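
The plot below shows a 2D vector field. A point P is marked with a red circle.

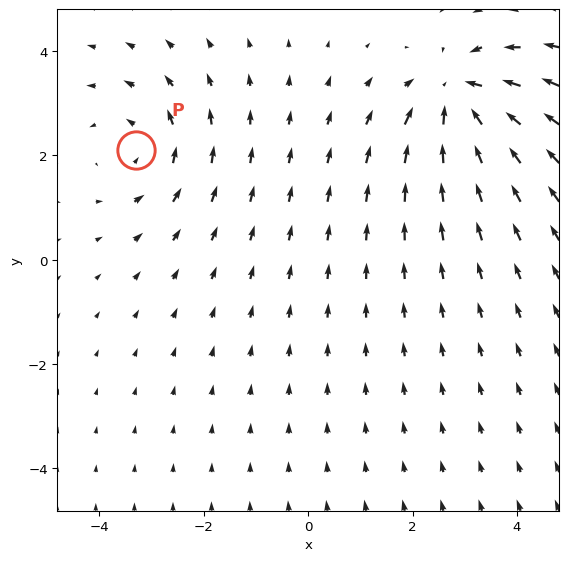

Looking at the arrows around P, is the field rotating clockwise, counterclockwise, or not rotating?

counterclockwise

Near P at (-3.3, 2.1) the arrows circulate counterclockwise. The curl (z-component) there is about +3; positive curl means counterclockwise rotation.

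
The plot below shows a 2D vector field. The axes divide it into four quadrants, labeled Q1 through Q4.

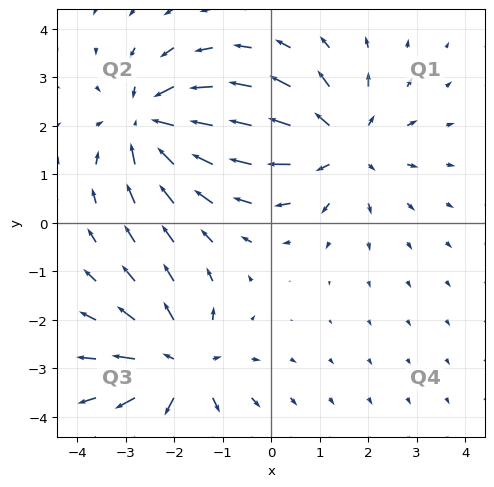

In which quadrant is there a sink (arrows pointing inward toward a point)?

The sink sits at approximately (-2.4, 2.1), which lies in quadrant Q2. The divergence there is about -5, negative as expected for a sink.

Q2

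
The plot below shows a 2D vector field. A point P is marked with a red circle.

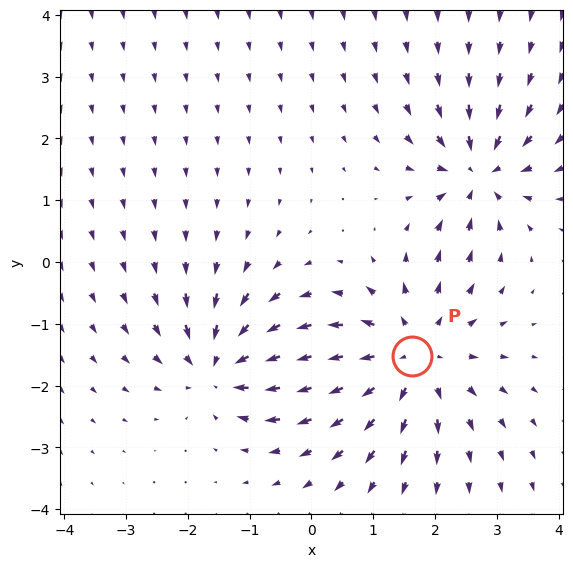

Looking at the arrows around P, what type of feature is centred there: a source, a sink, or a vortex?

source

At P (1.6, -1.5) the arrows spread outward. Divergence about +4, curl ≈0 — positive divergence with near-zero curl is a source.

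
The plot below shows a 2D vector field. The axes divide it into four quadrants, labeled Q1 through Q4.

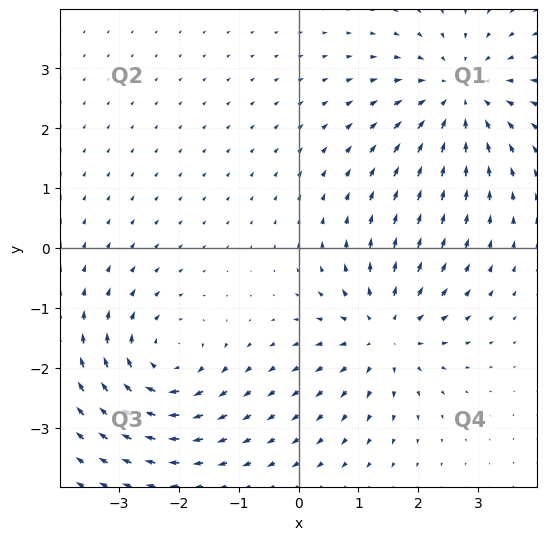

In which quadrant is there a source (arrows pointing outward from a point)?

The source sits at approximately (1.4, -1.4), which lies in quadrant Q4. The divergence there is about +4, positive as expected for a source.

Q4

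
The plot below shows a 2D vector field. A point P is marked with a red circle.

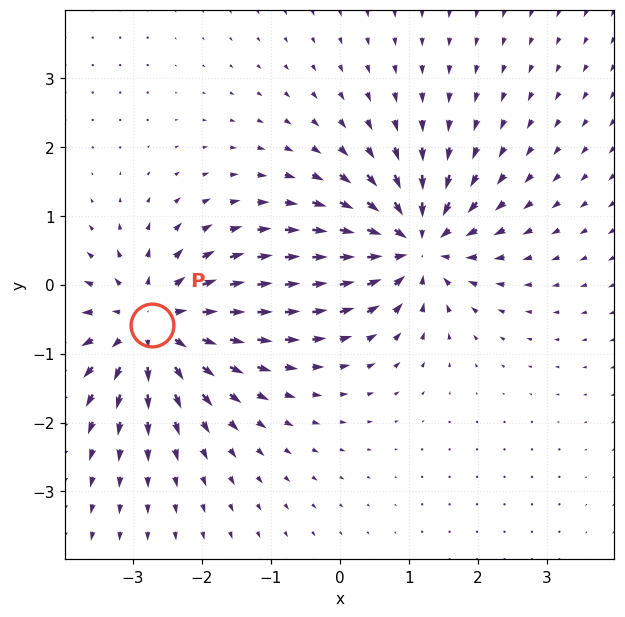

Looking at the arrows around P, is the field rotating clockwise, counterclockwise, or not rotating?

Near P at (-2.7, -0.6) the arrows show no circulation. The curl there is ≈0.

not rotating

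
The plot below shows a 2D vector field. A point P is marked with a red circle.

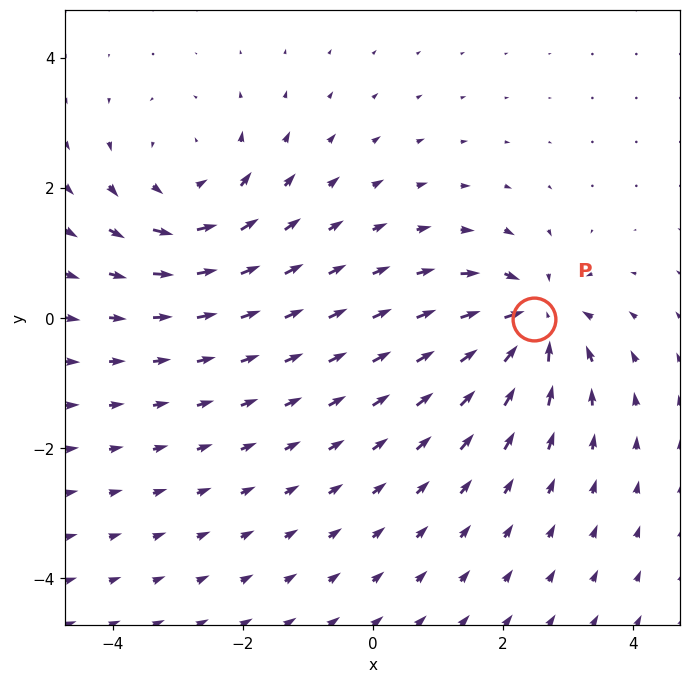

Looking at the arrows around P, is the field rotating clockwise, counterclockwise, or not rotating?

Near P at (2.5, -0.0) the arrows show no circulation. The curl there is ≈0.

not rotating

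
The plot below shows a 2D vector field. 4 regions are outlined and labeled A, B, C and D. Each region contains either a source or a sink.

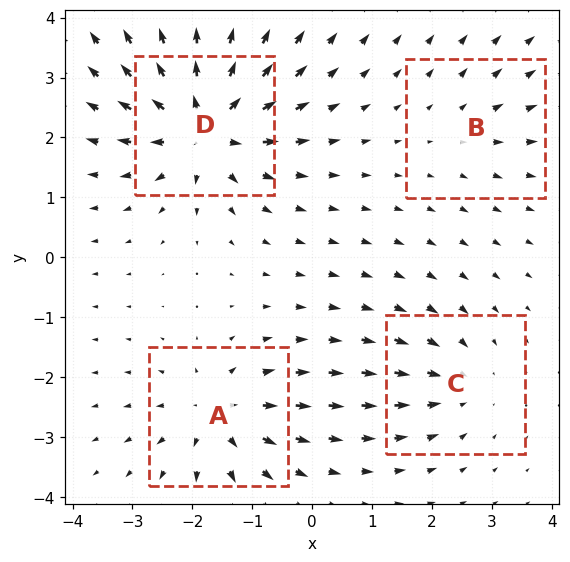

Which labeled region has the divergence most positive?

Divergence at each region's feature centre — A: about +6, B: about +2, C: about -4, D: about +9. Region D is most positive.

D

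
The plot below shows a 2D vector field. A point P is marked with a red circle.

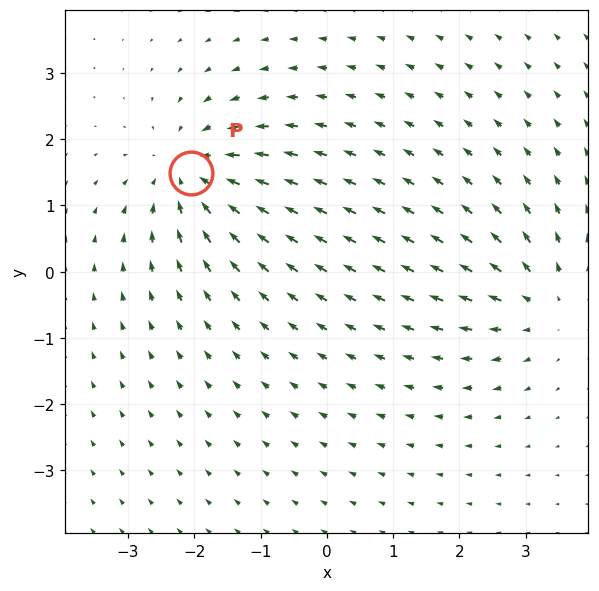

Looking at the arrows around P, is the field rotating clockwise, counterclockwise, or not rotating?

not rotating

Near P at (-2.0, 1.5) the arrows show no circulation. The curl there is ≈0.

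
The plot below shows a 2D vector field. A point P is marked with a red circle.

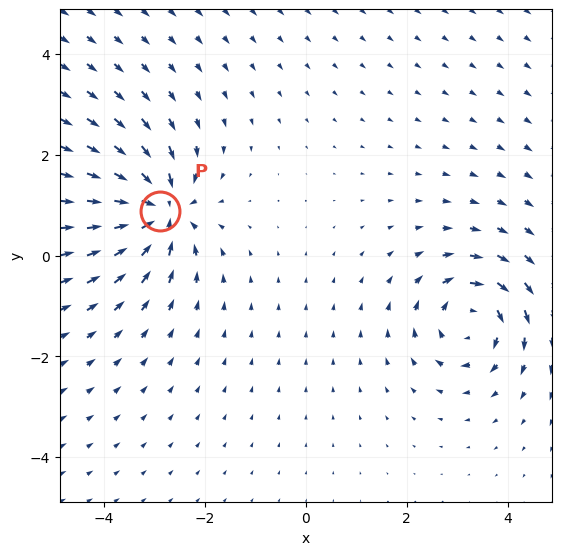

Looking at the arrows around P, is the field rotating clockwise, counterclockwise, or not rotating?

not rotating

Near P at (-2.9, 0.9) the arrows show no circulation. The curl there is ≈0.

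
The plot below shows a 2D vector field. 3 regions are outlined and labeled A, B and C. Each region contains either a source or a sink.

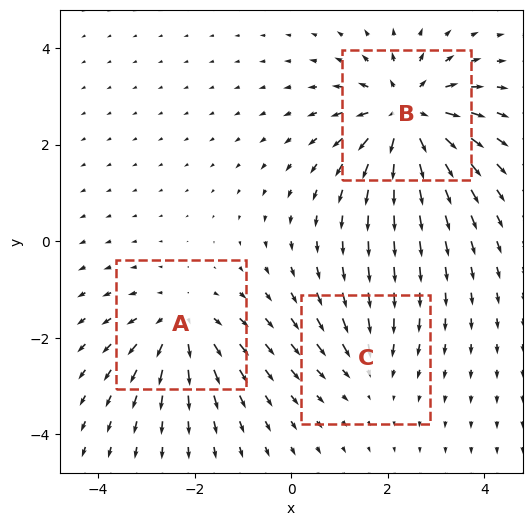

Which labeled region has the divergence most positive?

Divergence at each region's feature centre — A: about +3, B: about +5, C: about -2. Region B is most positive.

B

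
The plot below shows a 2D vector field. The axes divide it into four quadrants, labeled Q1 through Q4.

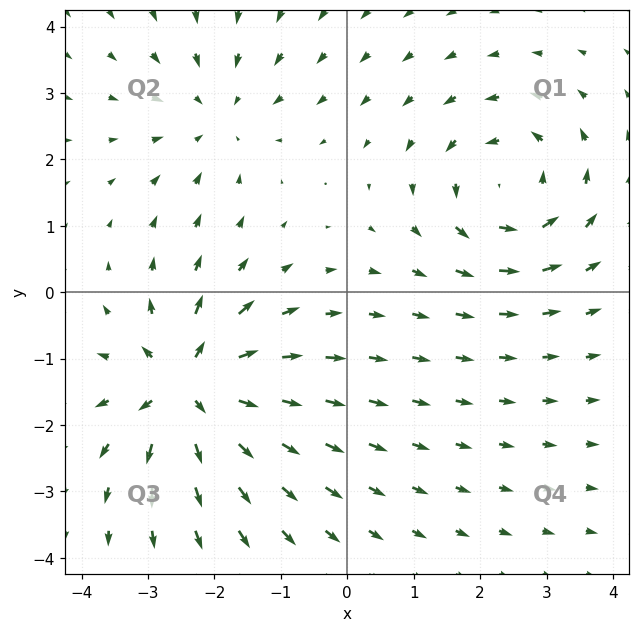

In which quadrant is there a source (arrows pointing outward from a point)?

Q3

The source sits at approximately (-2.4, -1.4), which lies in quadrant Q3. The divergence there is about +5, positive as expected for a source.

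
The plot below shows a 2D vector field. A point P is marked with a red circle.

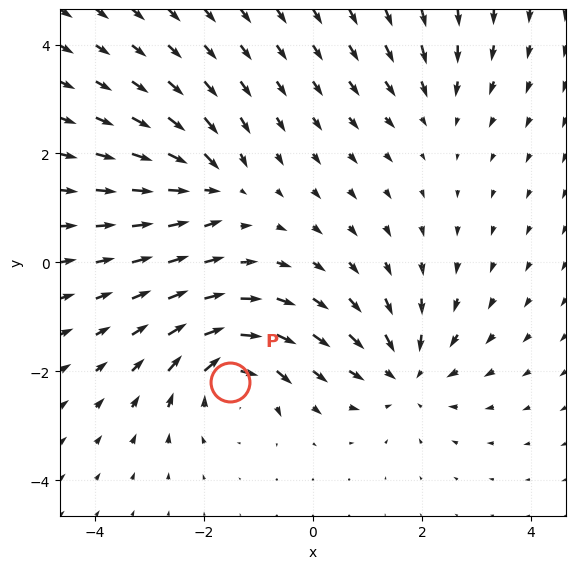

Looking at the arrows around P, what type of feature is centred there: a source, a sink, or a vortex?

vortex

At P (-1.5, -2.2) the arrows circulate clockwise. Divergence ≈0, curl about -7 — near-zero divergence with nonzero curl is a vortex.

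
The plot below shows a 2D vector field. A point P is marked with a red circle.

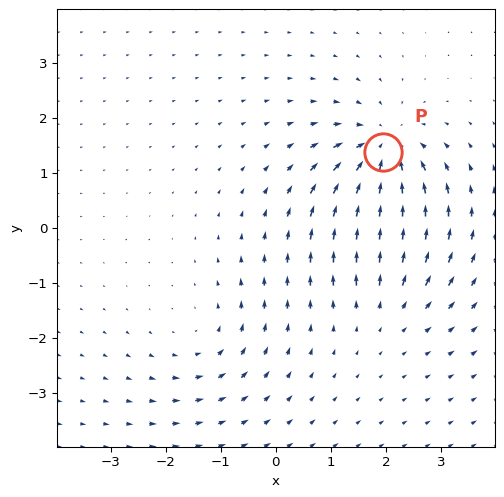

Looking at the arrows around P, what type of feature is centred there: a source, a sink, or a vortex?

At P (2.0, 1.4) the arrows converge inward. Divergence about -5, curl ≈0 — negative divergence with near-zero curl is a sink.

sink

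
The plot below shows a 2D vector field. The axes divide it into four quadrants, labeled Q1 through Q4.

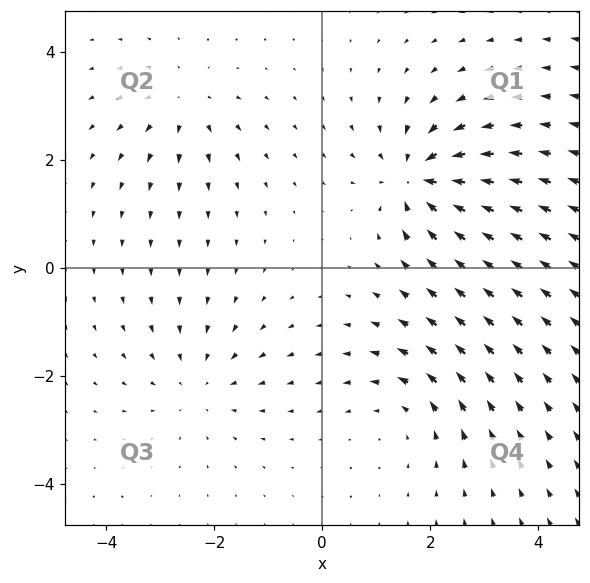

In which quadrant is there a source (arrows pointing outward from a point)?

The source sits at approximately (-2.6, 3.0), which lies in quadrant Q2. The divergence there is about +4, positive as expected for a source.

Q2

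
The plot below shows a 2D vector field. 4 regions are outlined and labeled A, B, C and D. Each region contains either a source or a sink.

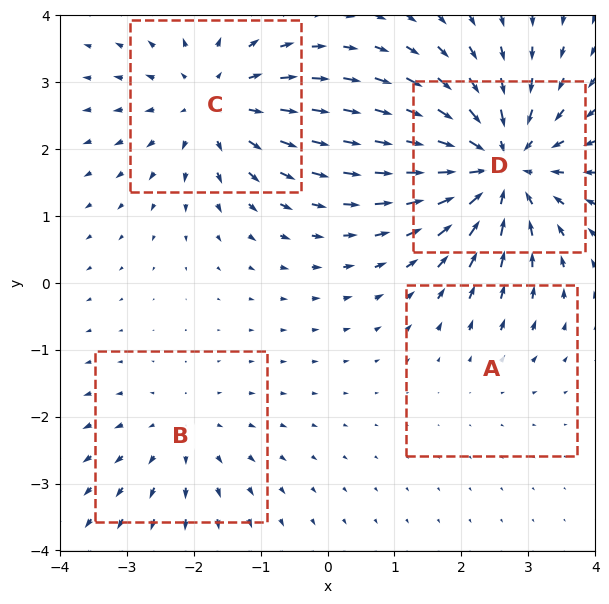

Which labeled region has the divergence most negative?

Divergence at each region's feature centre — A: about +2, B: about +3, C: about +5, D: about -7. Region D is most negative.

D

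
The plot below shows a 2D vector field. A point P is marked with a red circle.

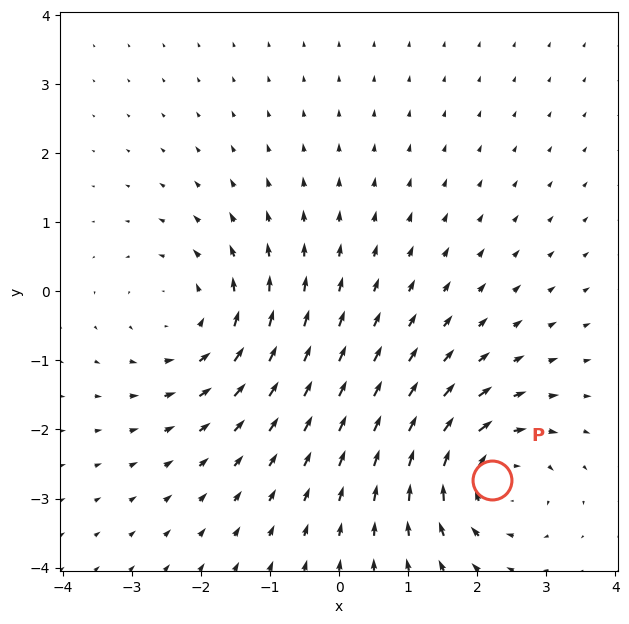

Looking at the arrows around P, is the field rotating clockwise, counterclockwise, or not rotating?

Near P at (2.2, -2.7) the arrows circulate clockwise. The curl (z-component) there is about -4; negative curl means clockwise rotation.

clockwise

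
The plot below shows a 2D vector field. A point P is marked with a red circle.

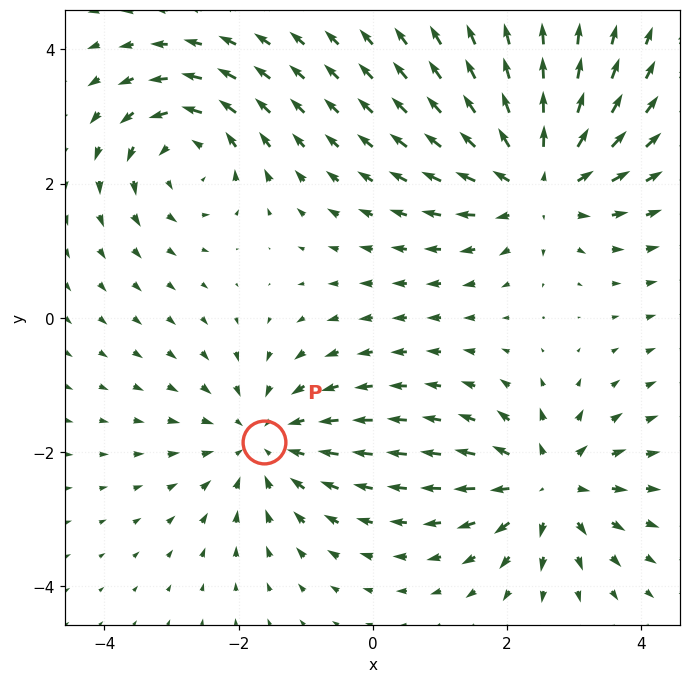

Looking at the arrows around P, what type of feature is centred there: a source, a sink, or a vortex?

sink

At P (-1.6, -1.8) the arrows converge inward. Divergence about -4, curl ≈0 — negative divergence with near-zero curl is a sink.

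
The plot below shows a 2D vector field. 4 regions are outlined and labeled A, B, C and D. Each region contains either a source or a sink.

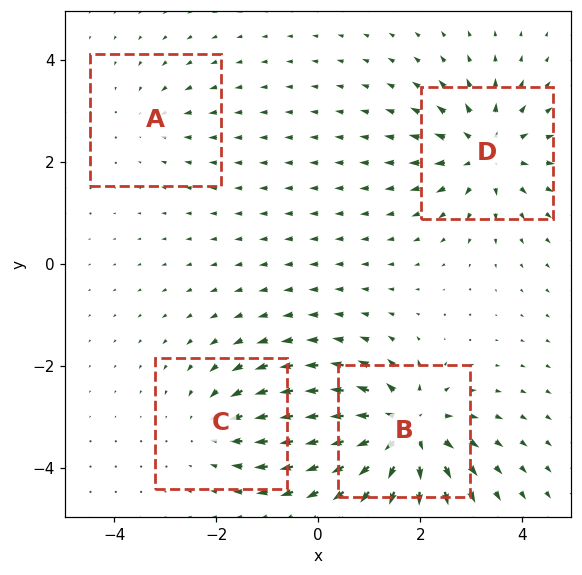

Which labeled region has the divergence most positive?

B

Divergence at each region's feature centre — A: about -2, B: about +8, C: about -4, D: about +6. Region B is most positive.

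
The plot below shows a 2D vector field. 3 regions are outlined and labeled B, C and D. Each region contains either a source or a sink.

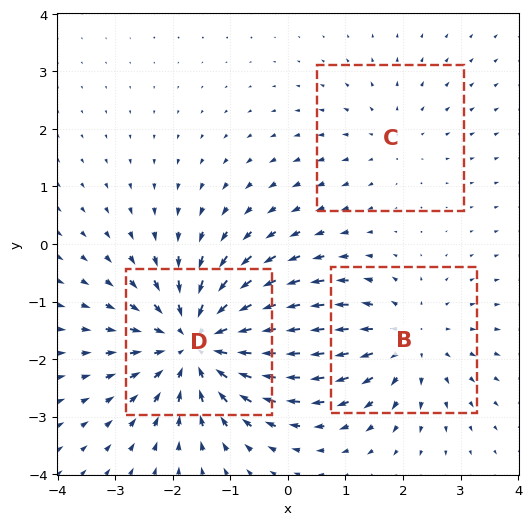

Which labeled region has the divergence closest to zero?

C

Divergence at each region's feature centre — B: about +3, C: about +2, D: about -5. Region C is closest to zero.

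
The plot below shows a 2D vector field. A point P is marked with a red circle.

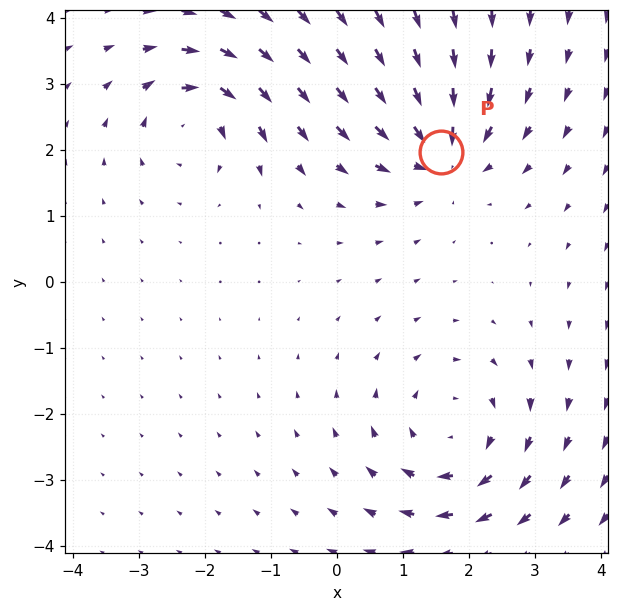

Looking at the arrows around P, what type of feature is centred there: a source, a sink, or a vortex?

sink

At P (1.6, 2.0) the arrows converge inward. Divergence about -4, curl ≈0 — negative divergence with near-zero curl is a sink.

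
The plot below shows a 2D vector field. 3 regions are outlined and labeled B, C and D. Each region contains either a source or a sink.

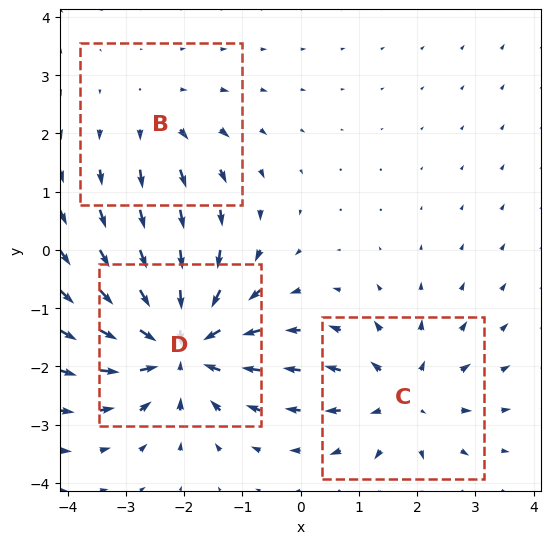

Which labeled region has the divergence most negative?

Divergence at each region's feature centre — B: about +2, C: about +3, D: about -5. Region D is most negative.

D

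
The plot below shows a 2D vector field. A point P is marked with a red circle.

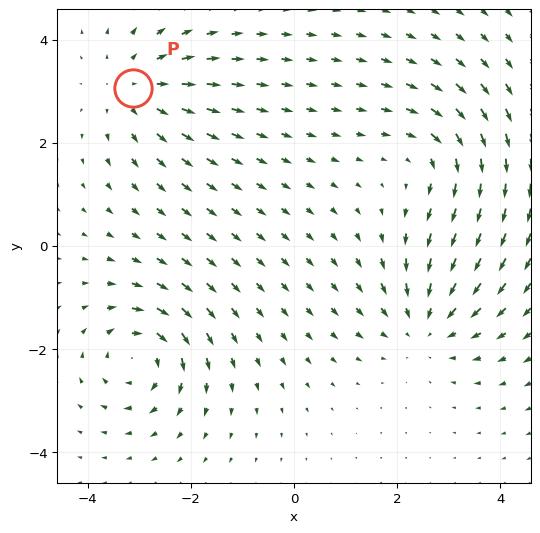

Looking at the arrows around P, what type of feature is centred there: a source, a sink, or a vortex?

At P (-3.1, 3.1) the arrows spread outward. Divergence about +4, curl ≈0 — positive divergence with near-zero curl is a source.

source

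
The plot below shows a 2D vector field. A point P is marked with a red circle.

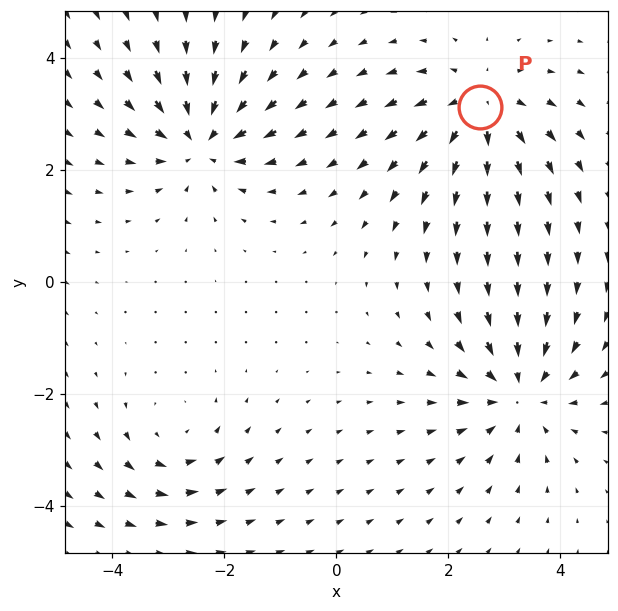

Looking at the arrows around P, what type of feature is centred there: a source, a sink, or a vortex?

At P (2.6, 3.1) the arrows spread outward. Divergence about +5, curl ≈0 — positive divergence with near-zero curl is a source.

source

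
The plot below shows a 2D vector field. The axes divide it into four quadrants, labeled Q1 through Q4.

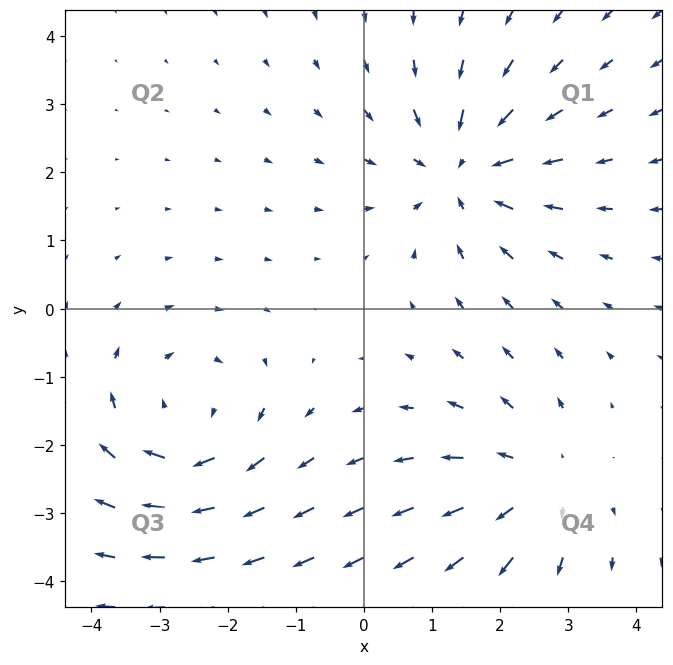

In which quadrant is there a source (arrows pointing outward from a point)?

The source sits at approximately (2.5, -2.6), which lies in quadrant Q4. The divergence there is about +3, positive as expected for a source.

Q4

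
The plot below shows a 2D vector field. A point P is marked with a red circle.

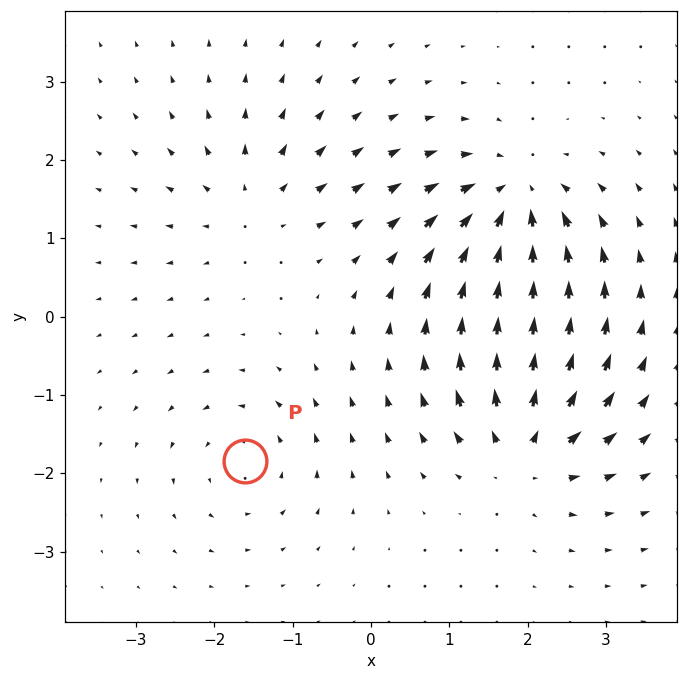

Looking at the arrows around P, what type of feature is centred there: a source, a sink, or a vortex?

At P (-1.6, -1.8) the arrows circulate counterclockwise. Divergence ≈0, curl about +4 — near-zero divergence with nonzero curl is a vortex.

vortex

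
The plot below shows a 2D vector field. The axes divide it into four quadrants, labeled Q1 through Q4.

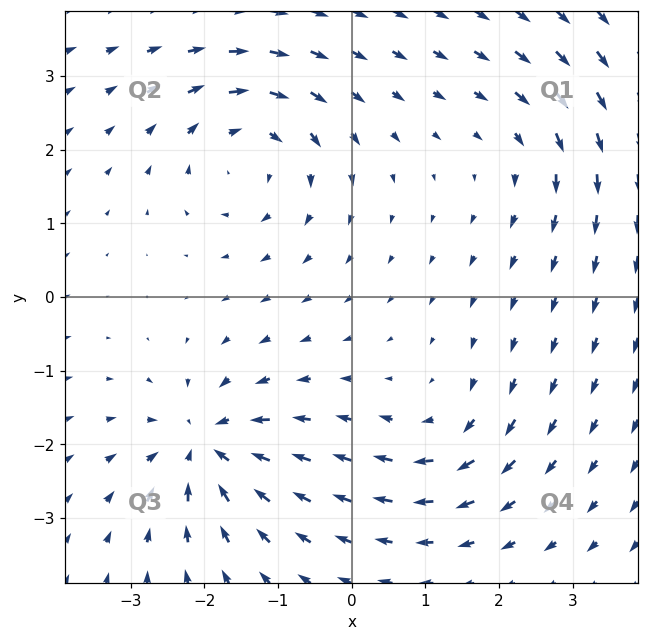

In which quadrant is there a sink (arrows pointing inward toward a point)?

Q3

The sink sits at approximately (-2.0, -2.0), which lies in quadrant Q3. The divergence there is about -5, negative as expected for a sink.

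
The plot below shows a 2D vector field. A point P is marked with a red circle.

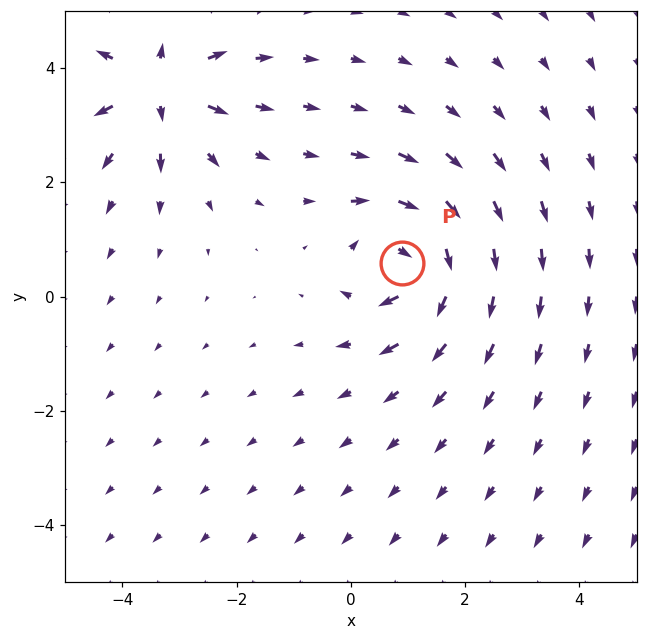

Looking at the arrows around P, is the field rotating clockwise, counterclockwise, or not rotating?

clockwise

Near P at (0.9, 0.6) the arrows circulate clockwise. The curl (z-component) there is about -6; negative curl means clockwise rotation.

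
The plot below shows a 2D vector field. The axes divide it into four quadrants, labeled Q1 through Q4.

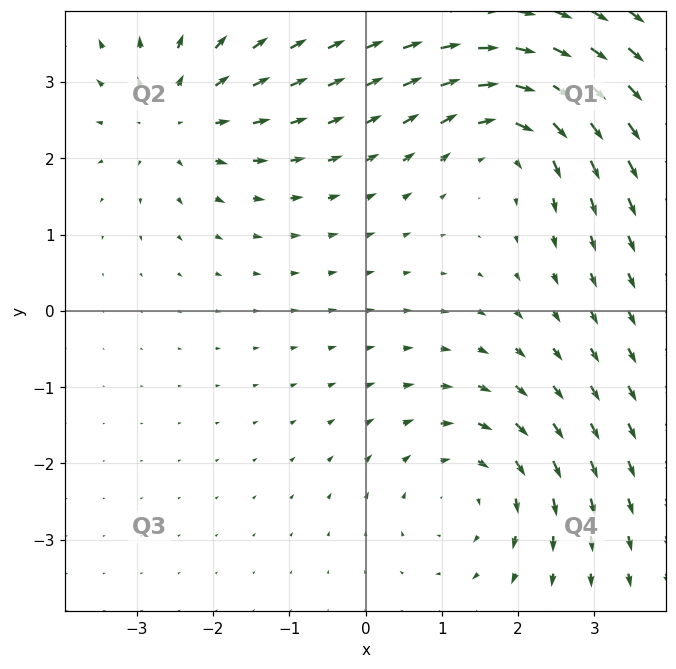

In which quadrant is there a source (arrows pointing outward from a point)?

The source sits at approximately (-2.5, 2.6), which lies in quadrant Q2. The divergence there is about +3, positive as expected for a source.

Q2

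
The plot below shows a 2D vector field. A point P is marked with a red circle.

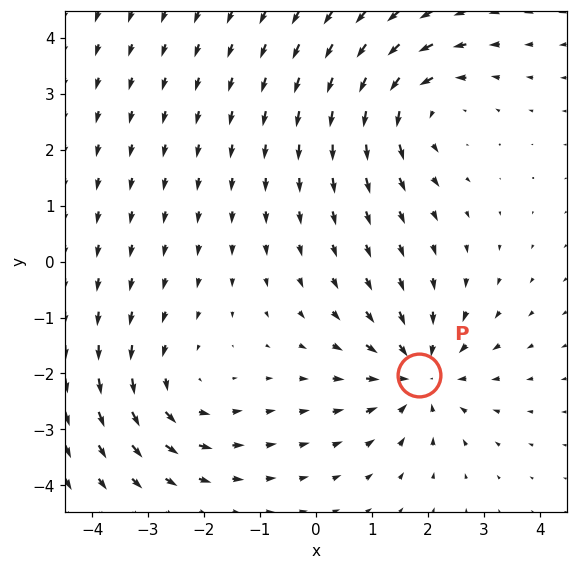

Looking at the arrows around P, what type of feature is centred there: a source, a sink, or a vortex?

At P (1.8, -2.0) the arrows converge inward. Divergence about -4, curl ≈0 — negative divergence with near-zero curl is a sink.

sink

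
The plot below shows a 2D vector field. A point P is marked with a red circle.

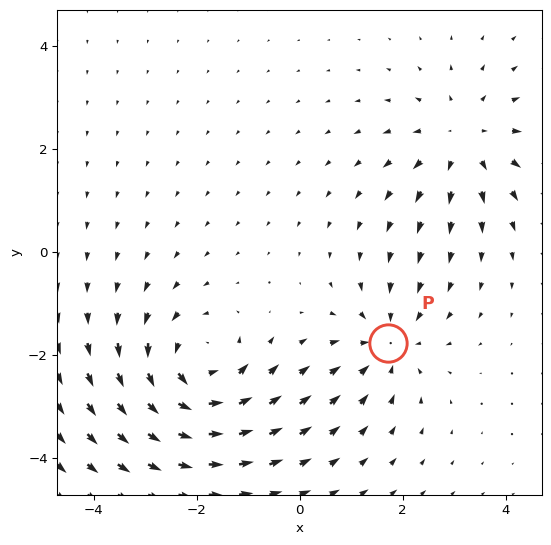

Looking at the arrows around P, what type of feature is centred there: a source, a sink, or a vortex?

At P (1.7, -1.8) the arrows converge inward. Divergence about -3, curl ≈0 — negative divergence with near-zero curl is a sink.

sink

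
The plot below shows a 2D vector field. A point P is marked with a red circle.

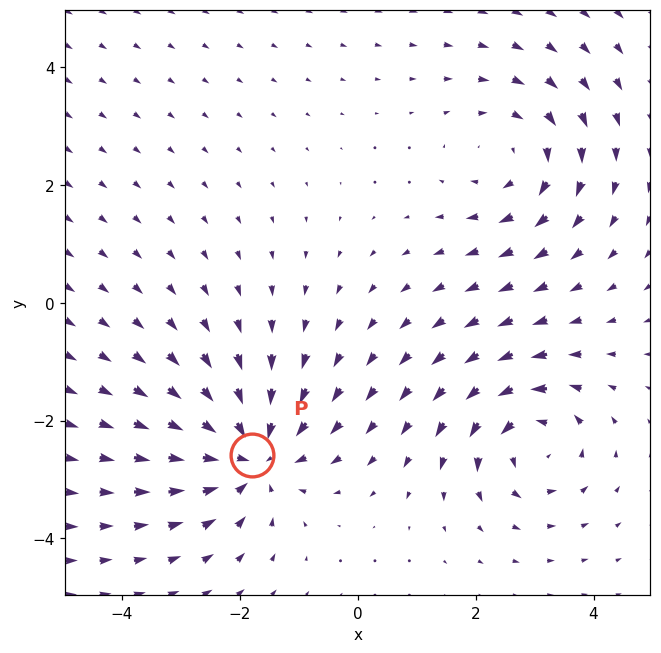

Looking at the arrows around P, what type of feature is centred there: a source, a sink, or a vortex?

sink

At P (-1.8, -2.6) the arrows converge inward. Divergence about -5, curl ≈0 — negative divergence with near-zero curl is a sink.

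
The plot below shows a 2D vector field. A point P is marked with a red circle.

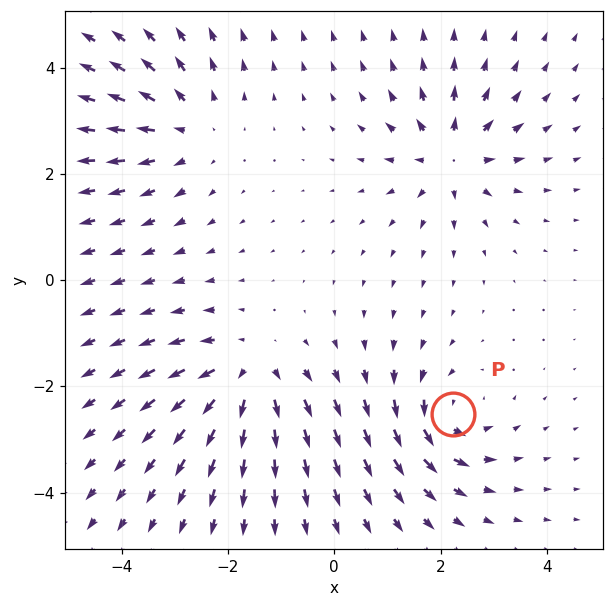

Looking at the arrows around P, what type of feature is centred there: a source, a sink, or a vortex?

At P (2.2, -2.5) the arrows circulate counterclockwise. Divergence ≈0, curl about +6 — near-zero divergence with nonzero curl is a vortex.

vortex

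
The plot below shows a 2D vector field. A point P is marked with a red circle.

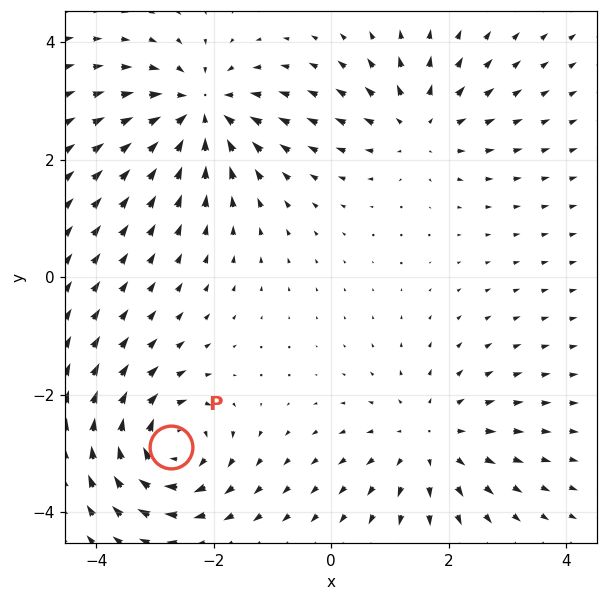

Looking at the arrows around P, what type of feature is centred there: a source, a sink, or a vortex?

At P (-2.7, -2.9) the arrows circulate clockwise. Divergence ≈0, curl about -6 — near-zero divergence with nonzero curl is a vortex.

vortex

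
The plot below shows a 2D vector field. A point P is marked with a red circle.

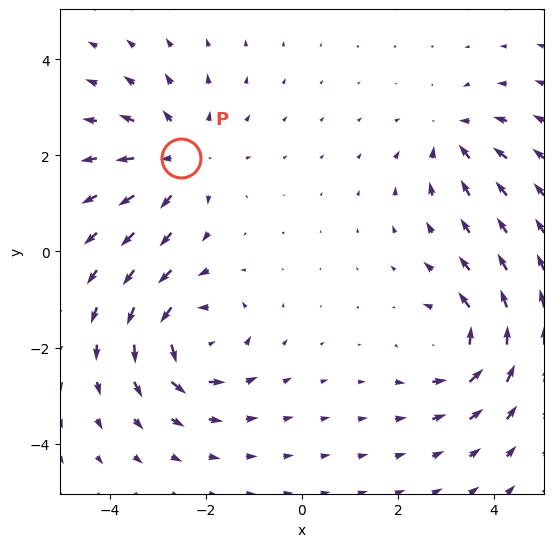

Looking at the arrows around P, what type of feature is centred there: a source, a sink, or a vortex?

source

At P (-2.5, 1.9) the arrows spread outward. Divergence about +4, curl ≈0 — positive divergence with near-zero curl is a source.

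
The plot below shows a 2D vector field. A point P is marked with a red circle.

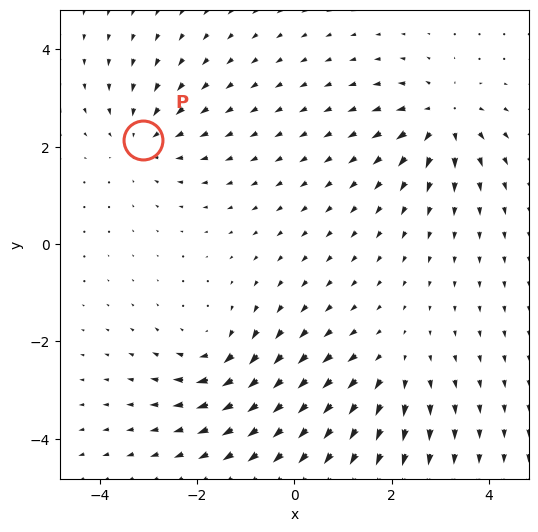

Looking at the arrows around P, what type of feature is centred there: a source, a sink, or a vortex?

At P (-3.1, 2.1) the arrows converge inward. Divergence about -3, curl ≈0 — negative divergence with near-zero curl is a sink.

sink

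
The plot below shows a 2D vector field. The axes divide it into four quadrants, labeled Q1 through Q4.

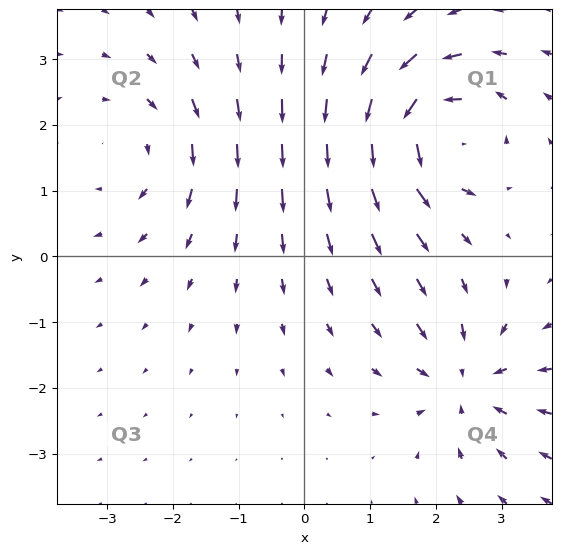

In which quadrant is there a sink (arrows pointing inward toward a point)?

Q4

The sink sits at approximately (2.5, -1.9), which lies in quadrant Q4. The divergence there is about -4, negative as expected for a sink.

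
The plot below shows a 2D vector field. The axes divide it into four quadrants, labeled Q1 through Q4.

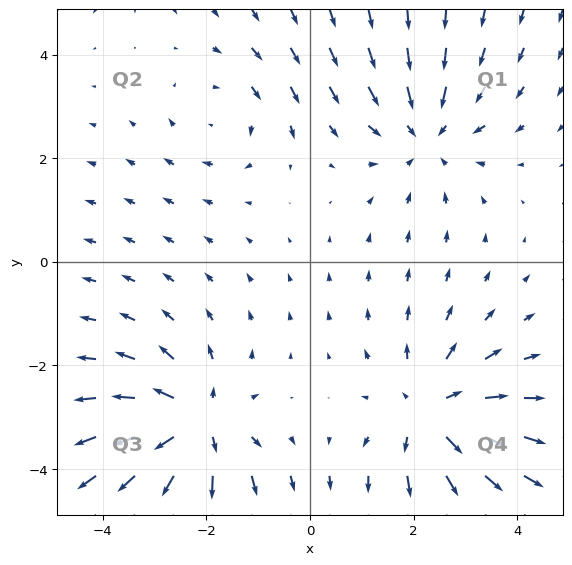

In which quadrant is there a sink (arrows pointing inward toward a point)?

The sink sits at approximately (2.3, 2.5), which lies in quadrant Q1. The divergence there is about -3, negative as expected for a sink.

Q1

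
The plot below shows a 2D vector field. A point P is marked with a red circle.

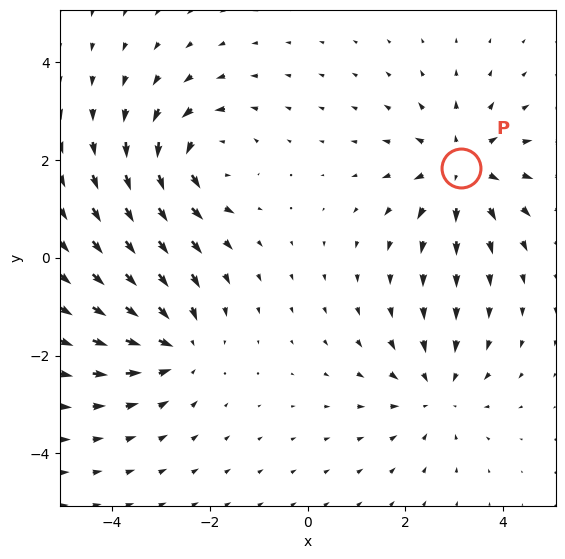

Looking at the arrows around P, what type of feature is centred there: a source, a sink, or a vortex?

source

At P (3.1, 1.8) the arrows spread outward. Divergence about +4, curl ≈0 — positive divergence with near-zero curl is a source.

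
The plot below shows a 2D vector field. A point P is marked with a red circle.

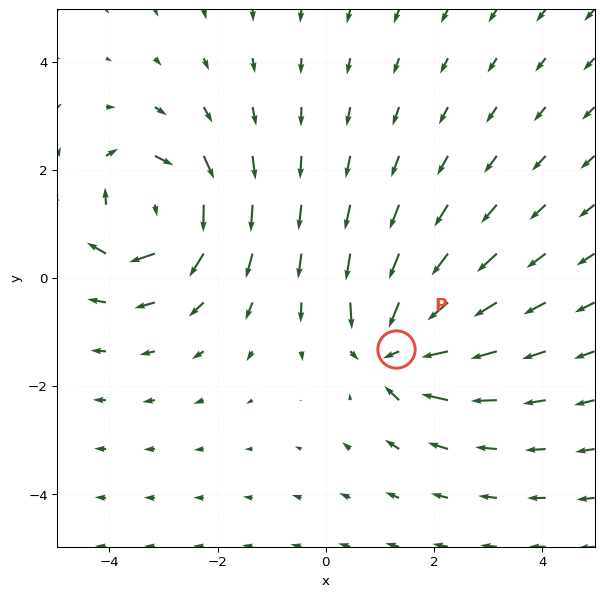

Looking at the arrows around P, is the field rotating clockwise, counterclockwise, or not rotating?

not rotating

Near P at (1.3, -1.3) the arrows show no circulation. The curl there is ≈0.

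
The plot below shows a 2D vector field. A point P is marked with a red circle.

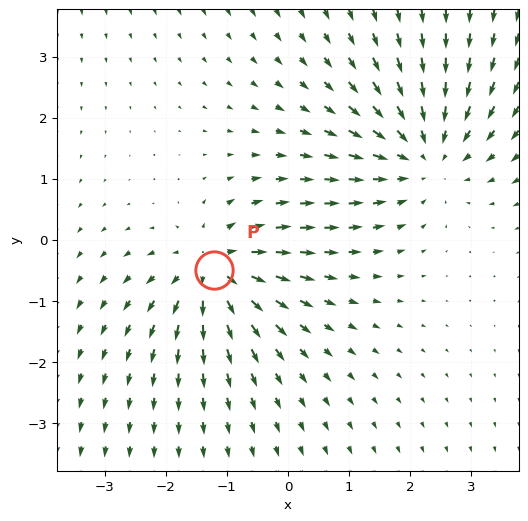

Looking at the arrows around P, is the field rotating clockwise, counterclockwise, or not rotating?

not rotating

Near P at (-1.2, -0.5) the arrows show no circulation. The curl there is ≈0.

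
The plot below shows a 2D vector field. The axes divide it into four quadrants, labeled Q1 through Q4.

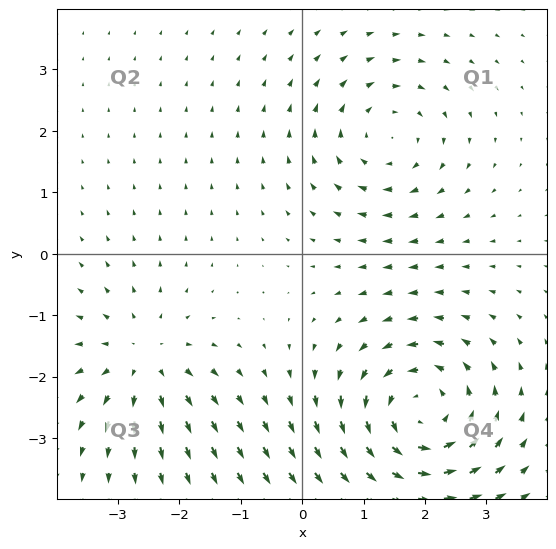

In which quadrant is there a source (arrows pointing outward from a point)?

Q3

The source sits at approximately (-2.6, -1.7), which lies in quadrant Q3. The divergence there is about +3, positive as expected for a source.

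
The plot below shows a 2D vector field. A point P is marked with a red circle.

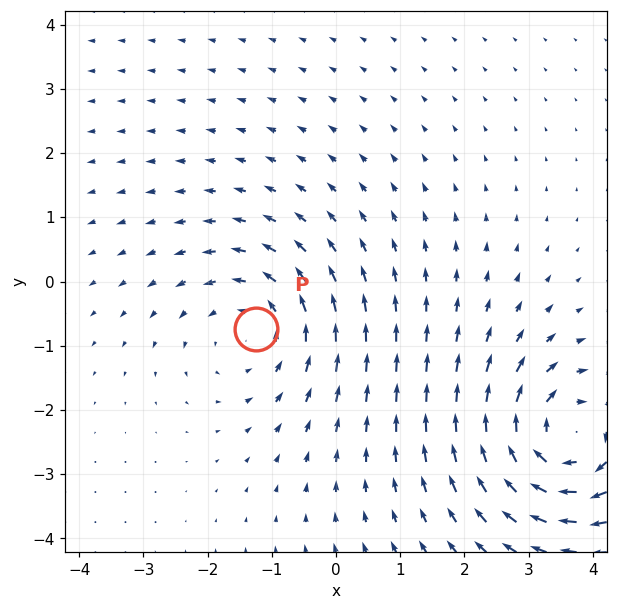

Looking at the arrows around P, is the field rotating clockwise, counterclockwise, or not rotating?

counterclockwise

Near P at (-1.2, -0.7) the arrows circulate counterclockwise. The curl (z-component) there is about +3; positive curl means counterclockwise rotation.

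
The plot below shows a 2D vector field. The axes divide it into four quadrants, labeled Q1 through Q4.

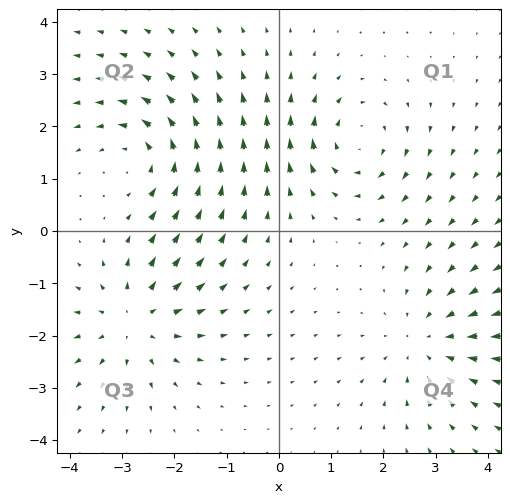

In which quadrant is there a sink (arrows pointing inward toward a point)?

Q4

The sink sits at approximately (2.8, -2.1), which lies in quadrant Q4. The divergence there is about -3, negative as expected for a sink.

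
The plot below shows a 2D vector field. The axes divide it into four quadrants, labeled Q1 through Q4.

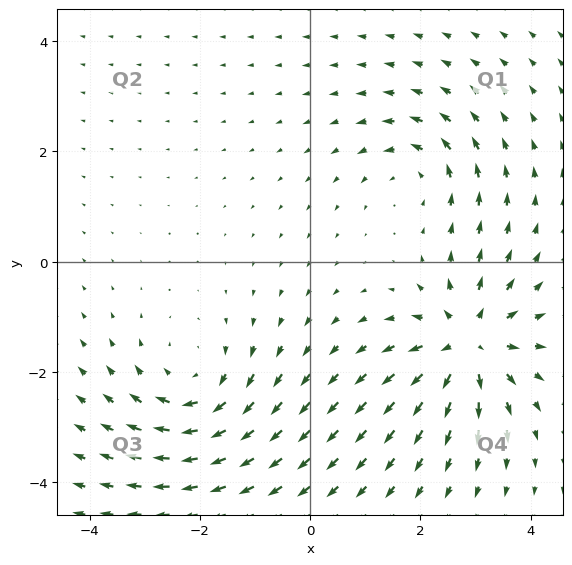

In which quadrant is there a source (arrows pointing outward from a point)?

The source sits at approximately (2.9, -1.5), which lies in quadrant Q4. The divergence there is about +5, positive as expected for a source.

Q4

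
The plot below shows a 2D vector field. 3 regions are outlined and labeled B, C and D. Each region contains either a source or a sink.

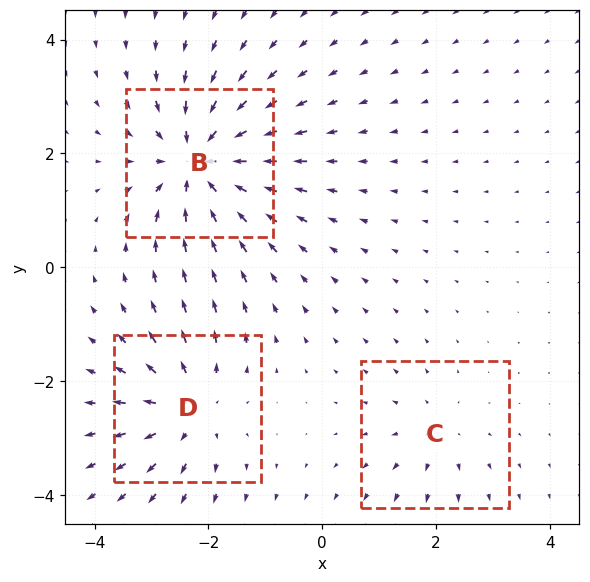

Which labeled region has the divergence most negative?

Divergence at each region's feature centre — B: about -5, C: about +2, D: about +4. Region B is most negative.

B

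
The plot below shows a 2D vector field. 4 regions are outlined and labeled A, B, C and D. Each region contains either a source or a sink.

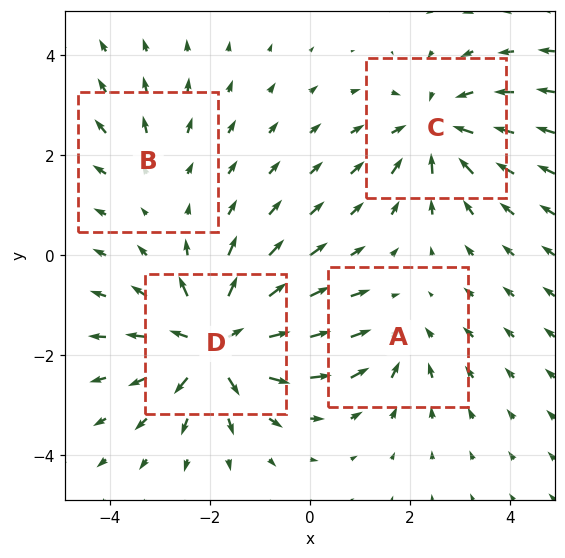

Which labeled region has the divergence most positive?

D

Divergence at each region's feature centre — A: about -3, B: about +2, C: about -5, D: about +7. Region D is most positive.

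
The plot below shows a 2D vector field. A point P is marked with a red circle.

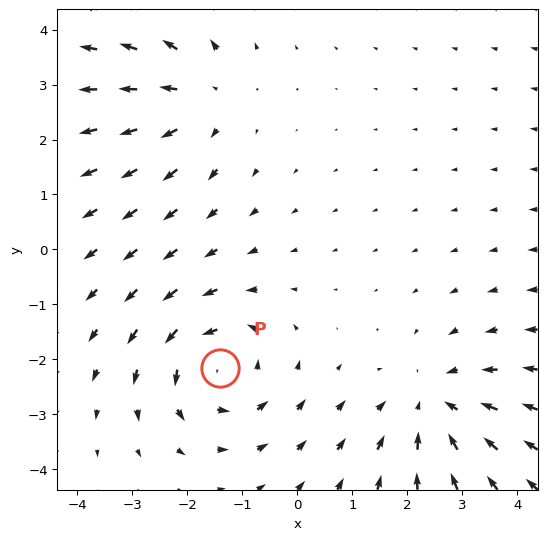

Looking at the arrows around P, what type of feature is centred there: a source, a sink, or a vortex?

At P (-1.4, -2.2) the arrows circulate counterclockwise. Divergence ≈0, curl about +4 — near-zero divergence with nonzero curl is a vortex.

vortex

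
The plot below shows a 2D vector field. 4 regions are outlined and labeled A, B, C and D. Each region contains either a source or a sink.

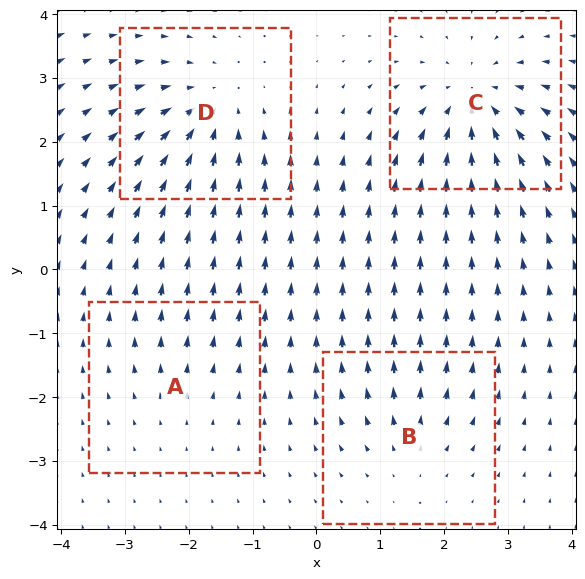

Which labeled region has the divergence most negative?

C

Divergence at each region's feature centre — A: about +2, B: about +3, C: about -7, D: about -5. Region C is most negative.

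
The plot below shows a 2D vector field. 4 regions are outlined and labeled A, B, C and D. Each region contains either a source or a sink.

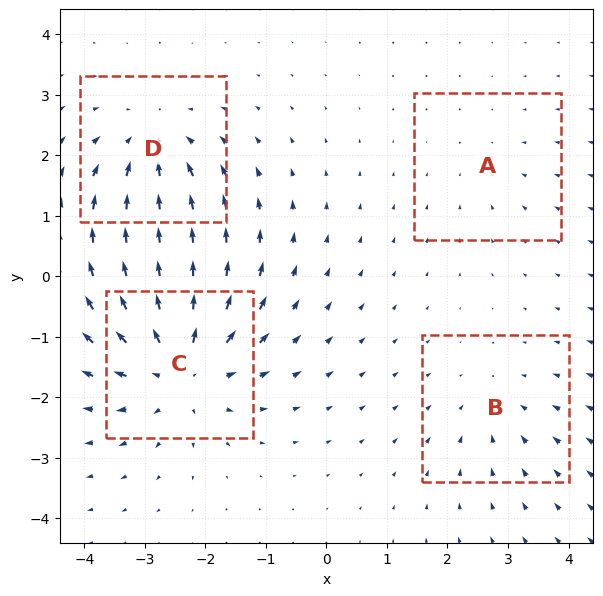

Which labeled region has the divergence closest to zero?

A

Divergence at each region's feature centre — A: about -2, B: about -3, C: about +6, D: about -5. Region A is closest to zero.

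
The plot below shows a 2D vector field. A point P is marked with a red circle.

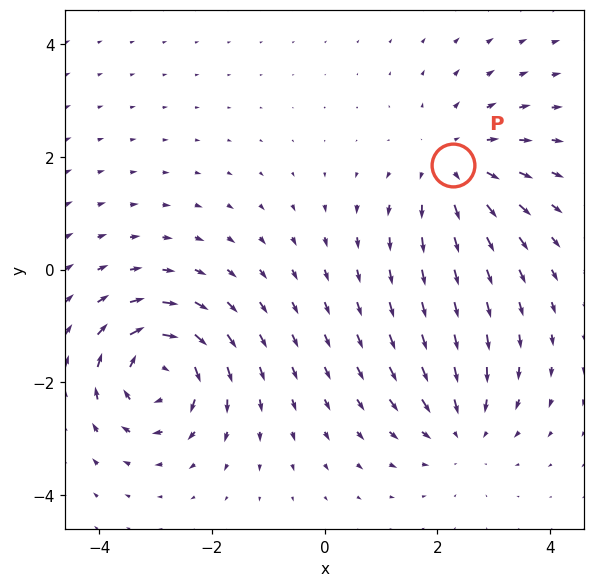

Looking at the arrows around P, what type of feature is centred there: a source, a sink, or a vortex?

At P (2.3, 1.9) the arrows spread outward. Divergence about +3, curl ≈0 — positive divergence with near-zero curl is a source.

source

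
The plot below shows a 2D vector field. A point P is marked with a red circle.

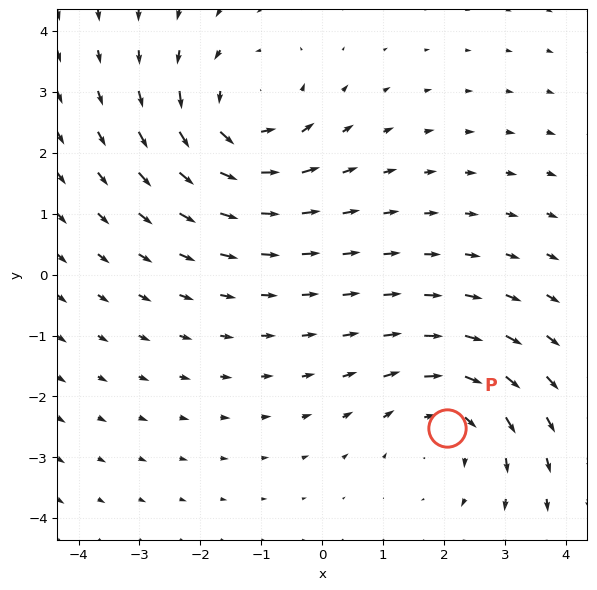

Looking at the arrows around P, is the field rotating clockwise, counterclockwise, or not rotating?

clockwise

Near P at (2.0, -2.5) the arrows circulate clockwise. The curl (z-component) there is about -2; negative curl means clockwise rotation.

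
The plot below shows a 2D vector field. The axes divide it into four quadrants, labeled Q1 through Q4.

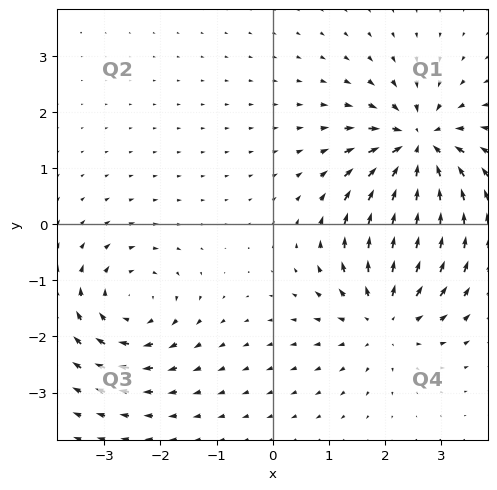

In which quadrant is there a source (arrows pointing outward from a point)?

Q4

The source sits at approximately (2.0, -1.6), which lies in quadrant Q4. The divergence there is about +4, positive as expected for a source.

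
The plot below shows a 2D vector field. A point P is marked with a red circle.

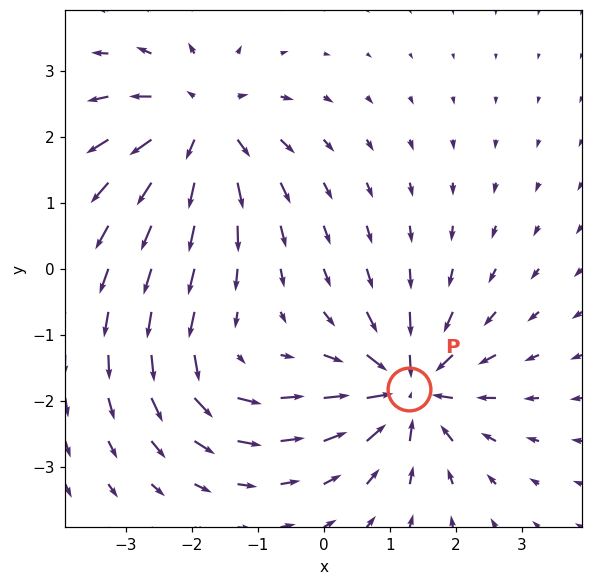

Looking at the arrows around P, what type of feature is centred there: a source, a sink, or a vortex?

sink

At P (1.3, -1.8) the arrows converge inward. Divergence about -7, curl ≈0 — negative divergence with near-zero curl is a sink.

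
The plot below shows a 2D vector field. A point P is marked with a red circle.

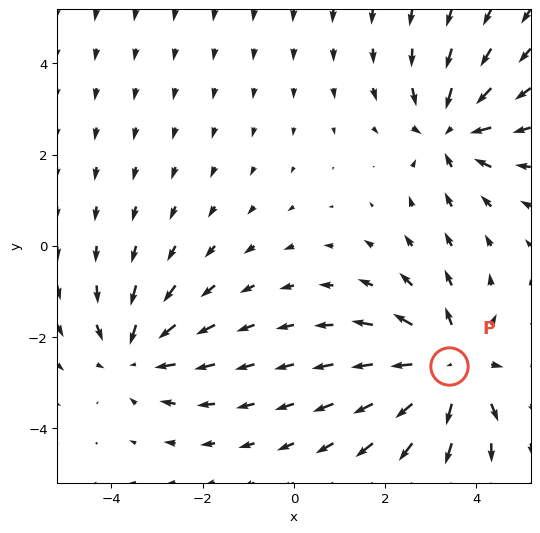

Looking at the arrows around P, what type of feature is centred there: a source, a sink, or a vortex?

source

At P (3.4, -2.6) the arrows spread outward. Divergence about +5, curl ≈0 — positive divergence with near-zero curl is a source.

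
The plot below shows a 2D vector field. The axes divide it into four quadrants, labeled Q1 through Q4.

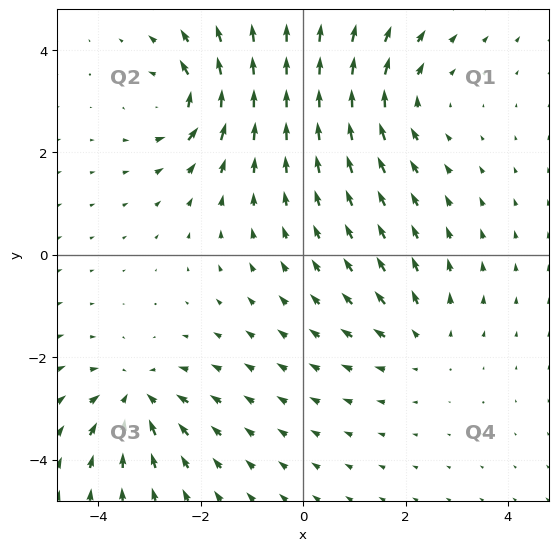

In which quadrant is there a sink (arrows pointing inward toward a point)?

The sink sits at approximately (-3.3, -2.8), which lies in quadrant Q3. The divergence there is about -4, negative as expected for a sink.

Q3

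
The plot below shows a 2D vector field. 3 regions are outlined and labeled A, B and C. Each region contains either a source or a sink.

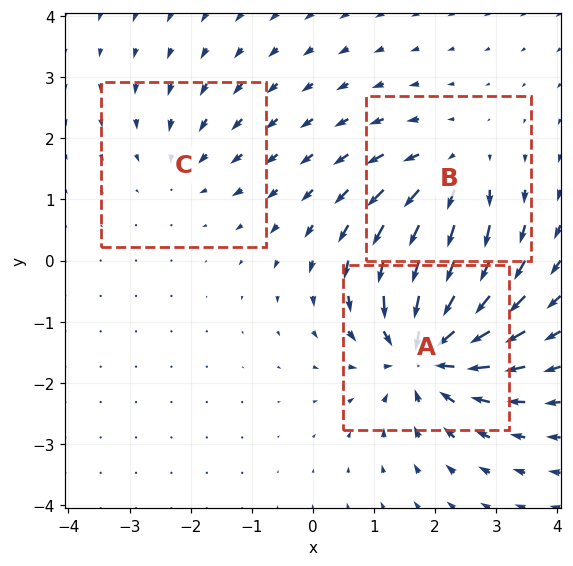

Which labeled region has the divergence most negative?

Divergence at each region's feature centre — A: about -6, B: about +3, C: about -2. Region A is most negative.

A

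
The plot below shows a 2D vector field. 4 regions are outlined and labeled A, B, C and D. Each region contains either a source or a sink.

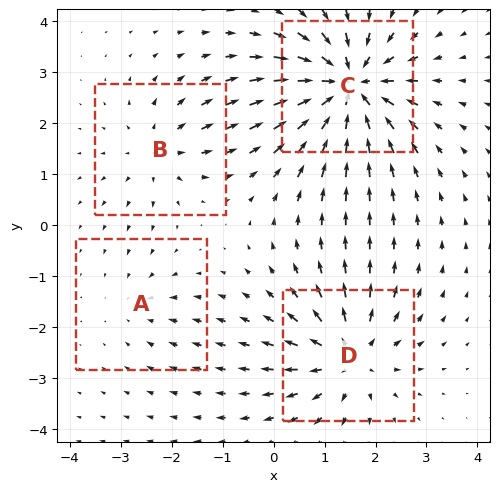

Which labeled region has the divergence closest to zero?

Divergence at each region's feature centre — A: about -2, B: about +4, C: about -8, D: about +6. Region A is closest to zero.

A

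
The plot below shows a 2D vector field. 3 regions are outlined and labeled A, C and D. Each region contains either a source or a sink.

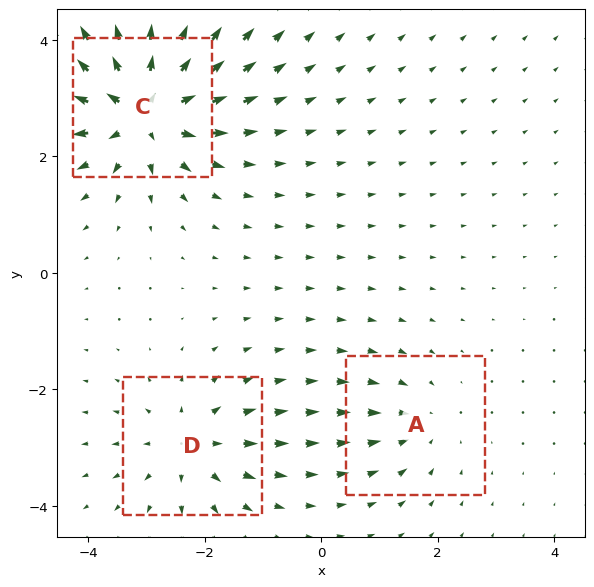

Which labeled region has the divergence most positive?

Divergence at each region's feature centre — A: about -2, C: about +6, D: about +3. Region C is most positive.

C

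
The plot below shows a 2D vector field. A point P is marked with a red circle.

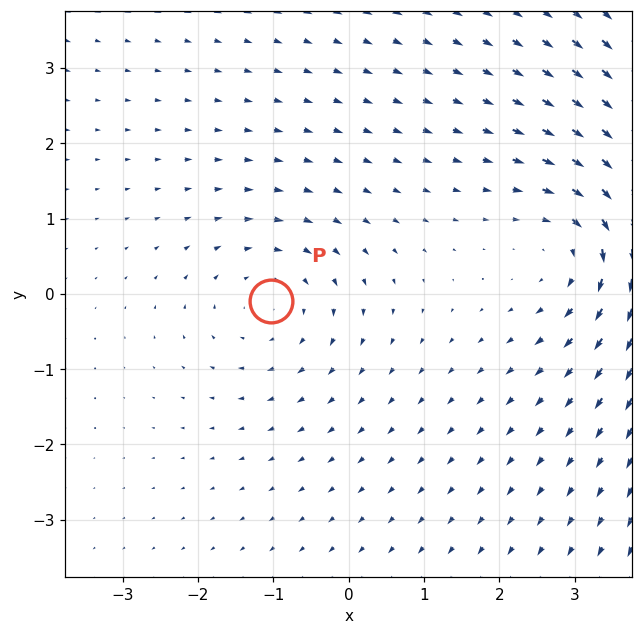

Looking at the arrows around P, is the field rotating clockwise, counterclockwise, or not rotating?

Near P at (-1.0, -0.1) the arrows circulate clockwise. The curl (z-component) there is about -2; negative curl means clockwise rotation.

clockwise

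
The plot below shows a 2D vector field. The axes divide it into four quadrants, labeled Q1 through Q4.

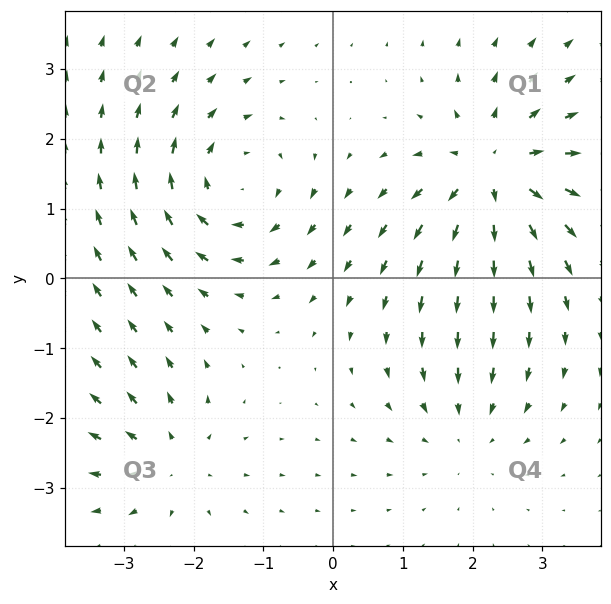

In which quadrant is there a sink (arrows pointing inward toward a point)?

Q4

The sink sits at approximately (1.9, -2.2), which lies in quadrant Q4. The divergence there is about -2, negative as expected for a sink.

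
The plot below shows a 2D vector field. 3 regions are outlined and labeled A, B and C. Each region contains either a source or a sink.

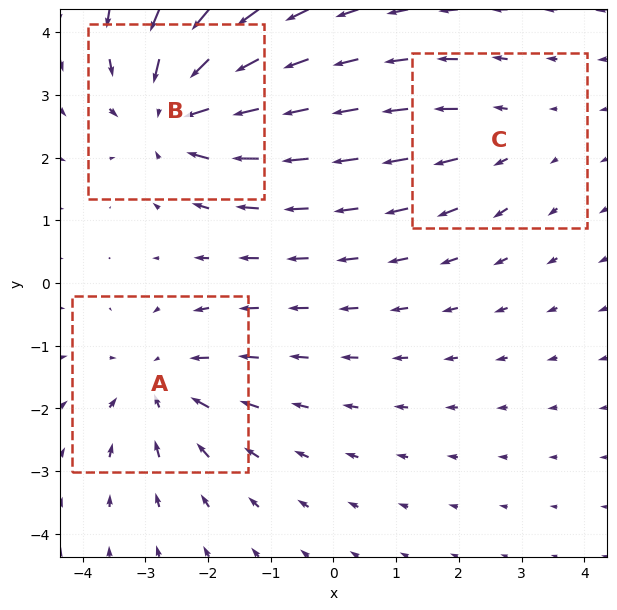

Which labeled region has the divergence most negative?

B

Divergence at each region's feature centre — A: about -3, B: about -4, C: about +2. Region B is most negative.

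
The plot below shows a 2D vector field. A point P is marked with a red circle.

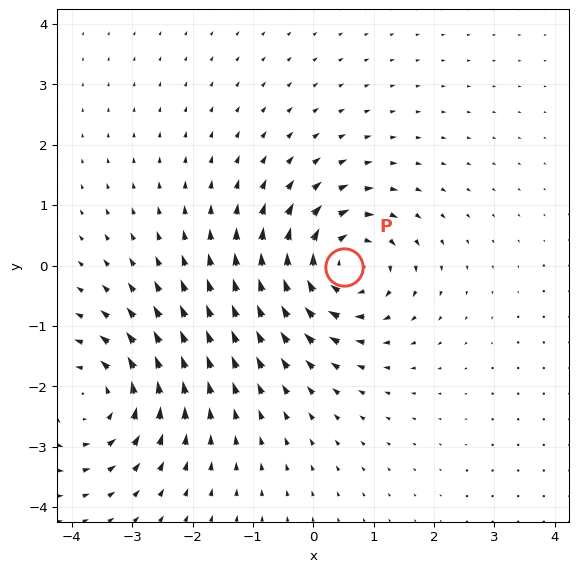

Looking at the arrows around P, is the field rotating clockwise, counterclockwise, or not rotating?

Near P at (0.5, -0.0) the arrows circulate clockwise. The curl (z-component) there is about -6; negative curl means clockwise rotation.

clockwise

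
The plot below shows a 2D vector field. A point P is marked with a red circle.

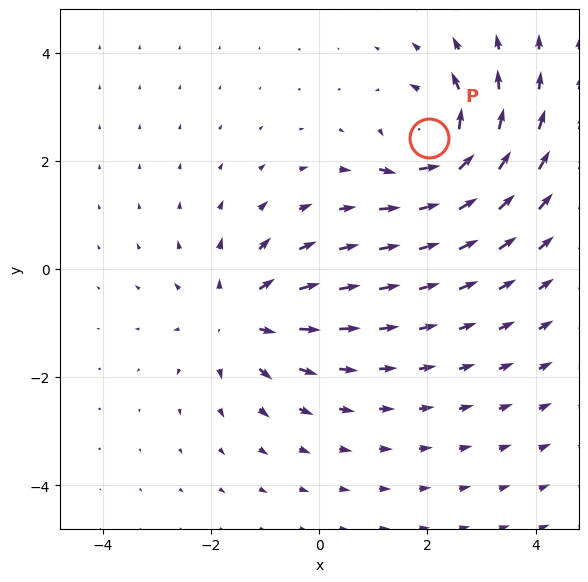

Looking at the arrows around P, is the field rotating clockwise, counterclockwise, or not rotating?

Near P at (2.0, 2.4) the arrows circulate counterclockwise. The curl (z-component) there is about +5; positive curl means counterclockwise rotation.

counterclockwise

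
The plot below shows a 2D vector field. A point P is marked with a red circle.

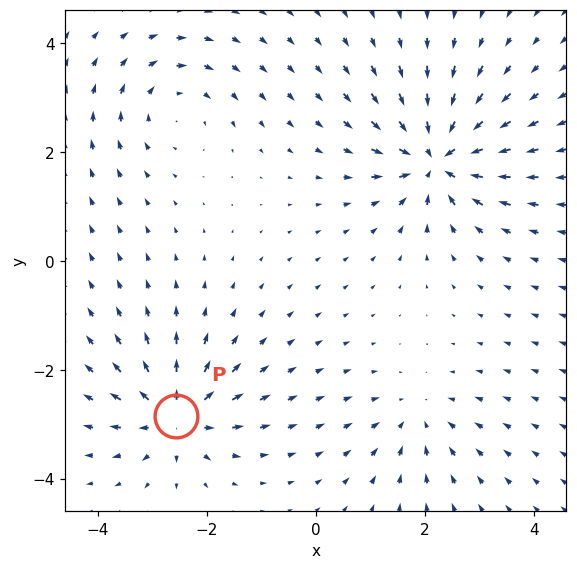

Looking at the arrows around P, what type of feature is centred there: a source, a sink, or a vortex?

source

At P (-2.6, -2.8) the arrows spread outward. Divergence about +5, curl ≈0 — positive divergence with near-zero curl is a source.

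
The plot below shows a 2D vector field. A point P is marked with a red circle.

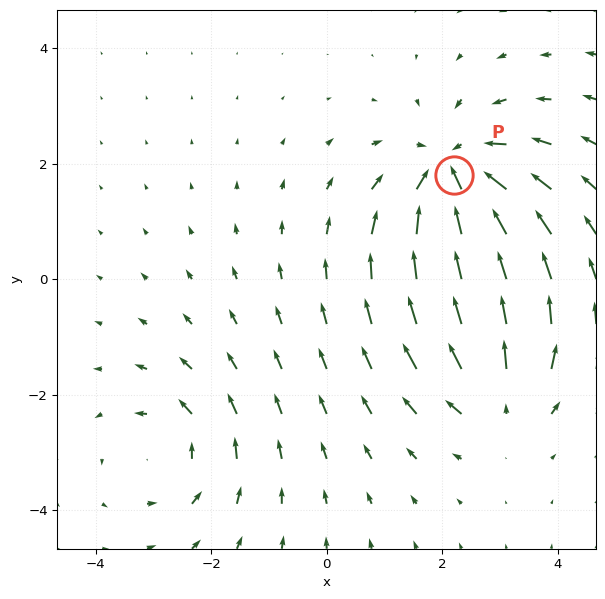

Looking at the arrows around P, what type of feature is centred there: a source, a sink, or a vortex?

At P (2.2, 1.8) the arrows converge inward. Divergence about -4, curl ≈0 — negative divergence with near-zero curl is a sink.

sink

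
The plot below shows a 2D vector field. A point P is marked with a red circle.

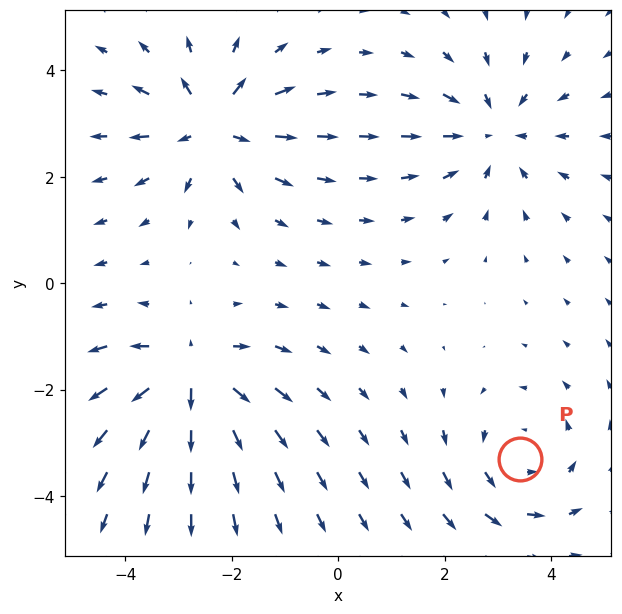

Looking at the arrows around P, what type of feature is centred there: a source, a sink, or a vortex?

vortex

At P (3.4, -3.3) the arrows circulate counterclockwise. Divergence ≈0, curl about +4 — near-zero divergence with nonzero curl is a vortex.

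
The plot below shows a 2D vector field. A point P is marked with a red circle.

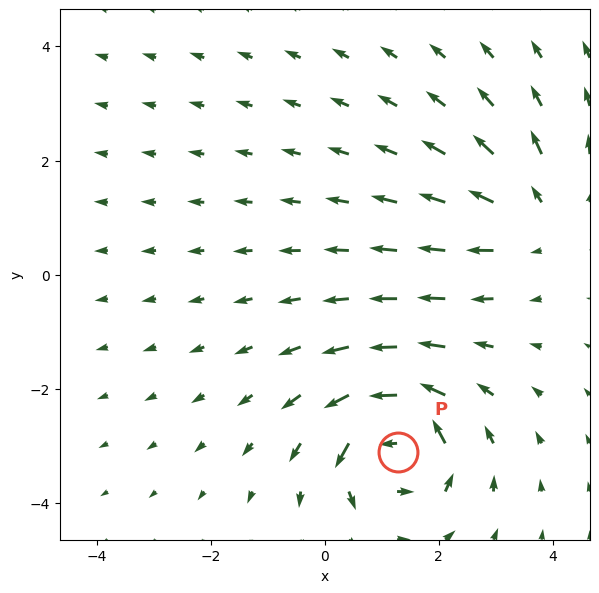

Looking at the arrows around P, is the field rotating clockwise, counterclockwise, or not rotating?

counterclockwise

Near P at (1.3, -3.1) the arrows circulate counterclockwise. The curl (z-component) there is about +6; positive curl means counterclockwise rotation.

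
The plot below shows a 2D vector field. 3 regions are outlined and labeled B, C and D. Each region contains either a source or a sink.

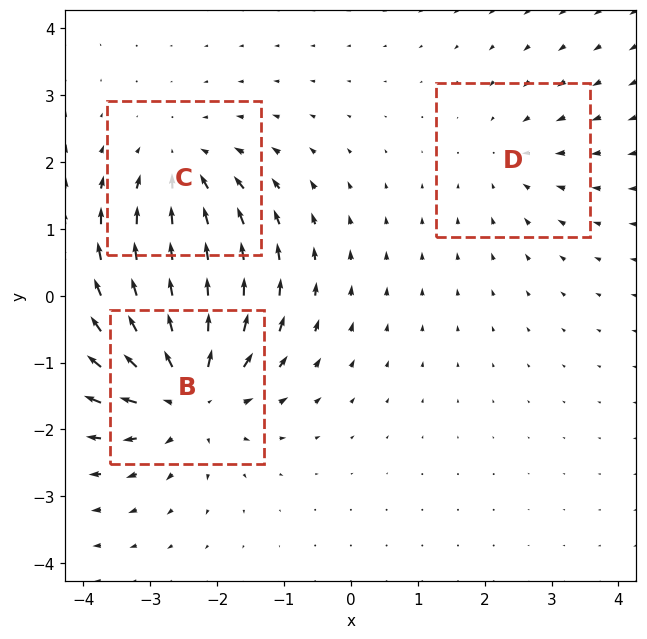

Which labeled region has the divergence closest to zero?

Divergence at each region's feature centre — B: about +5, C: about -3, D: about -2. Region D is closest to zero.

D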